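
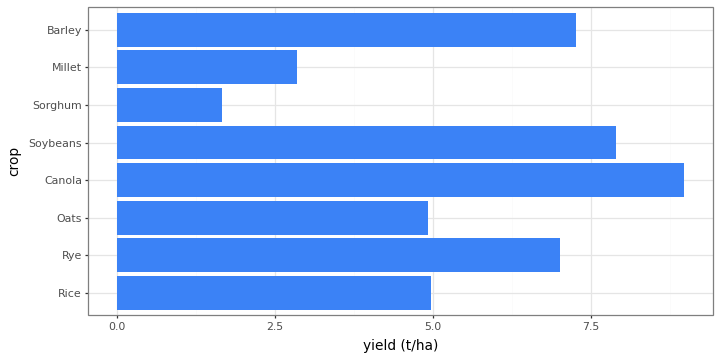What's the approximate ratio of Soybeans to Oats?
Soybeans ≈ 8, Oats ≈ 5; 8/5 ≈ 1.6.

≈ 1.6×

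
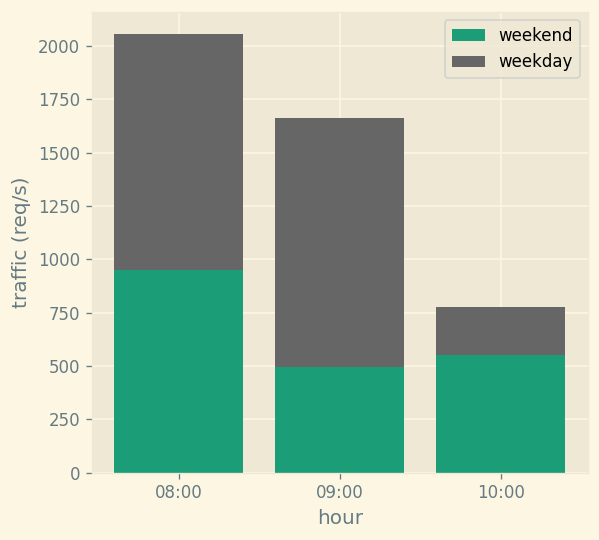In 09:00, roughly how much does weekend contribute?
≈ 400

weekend top ≈ 400, bottom ≈ 0; segment ≈ 400.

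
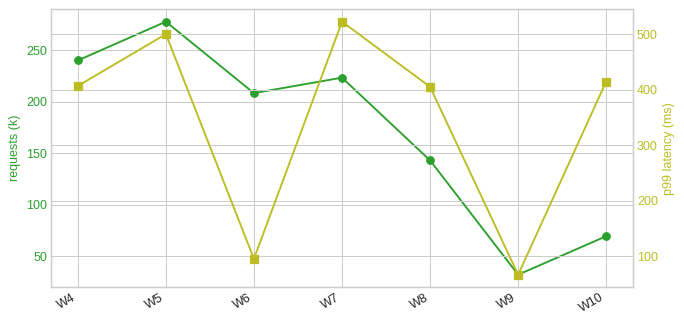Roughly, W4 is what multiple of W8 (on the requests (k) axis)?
≈ 1.67×

W4 ≈ 250, W8 ≈ 150; 250/150 ≈ 1.67.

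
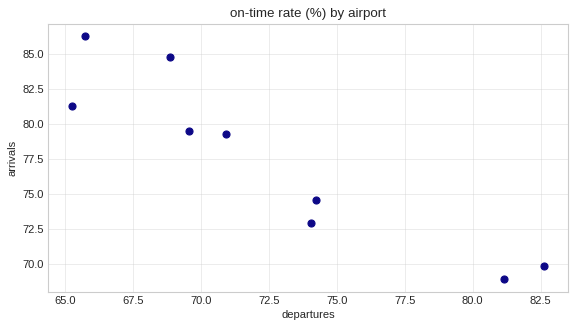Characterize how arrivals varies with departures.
Points are negatively correlated; strong (|r| ≈ 0.9).

negative, strong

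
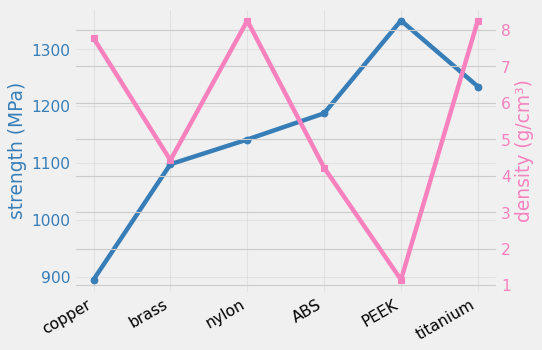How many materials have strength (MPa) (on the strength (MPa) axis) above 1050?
5

Above 1050: brass, nylon, ABS, PEEK, titanium.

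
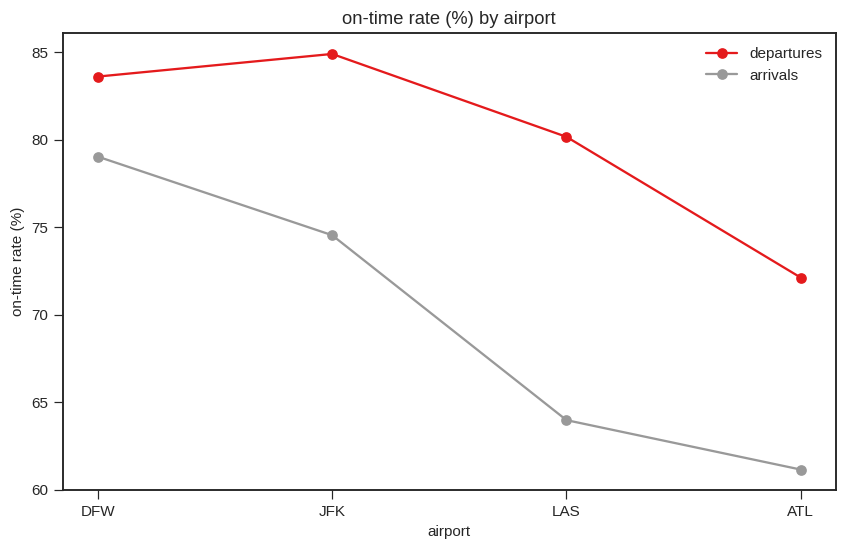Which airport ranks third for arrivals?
Top 4 for arrivals: DFW ≈ 80, JFK ≈ 74, LAS ≈ 64, ATL ≈ 62.

LAS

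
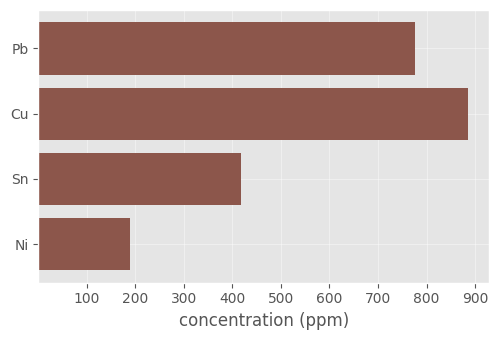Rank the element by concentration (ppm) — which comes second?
Pb

Top 3: Cu ≈ 900, Pb ≈ 800, Sn ≈ 400.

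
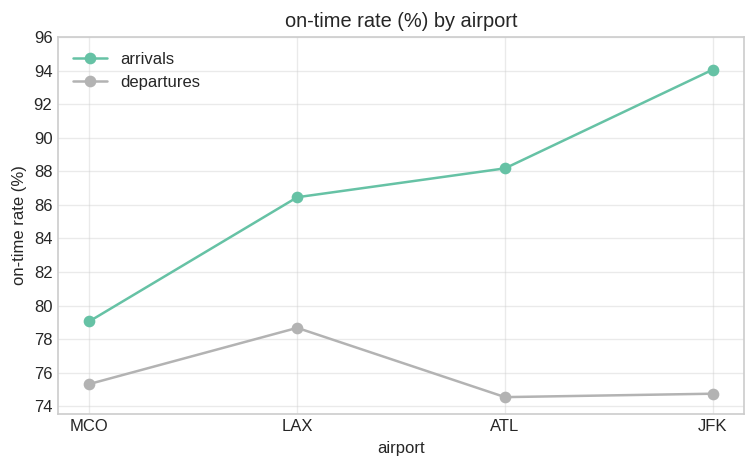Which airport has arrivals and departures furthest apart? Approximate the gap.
JFK, ≈ 20 %

JFK: arrivals ≈ 94, departures ≈ 74 → gap ≈ 20. Next-largest (ATL) is only ≈ 14.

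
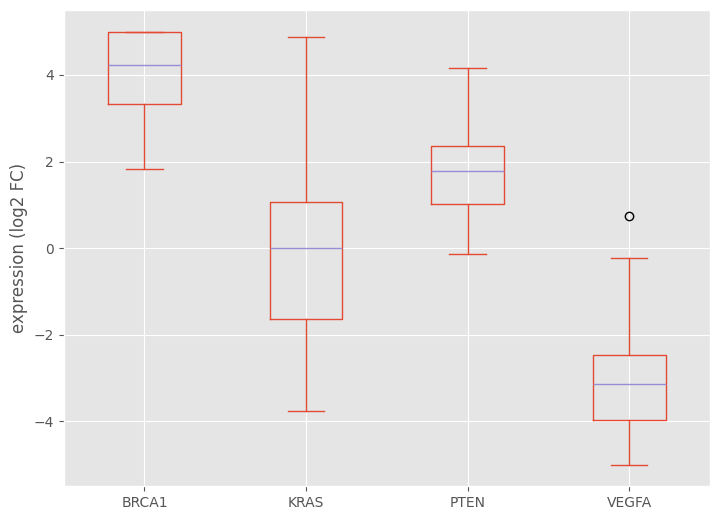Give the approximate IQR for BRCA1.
≈ 2

Q3 ≈ 5, Q1 ≈ 3; IQR ≈ 2.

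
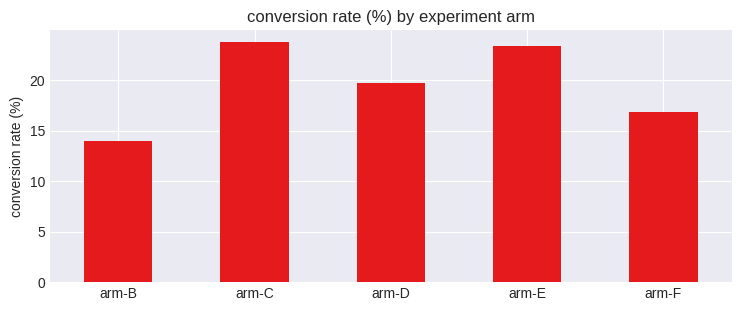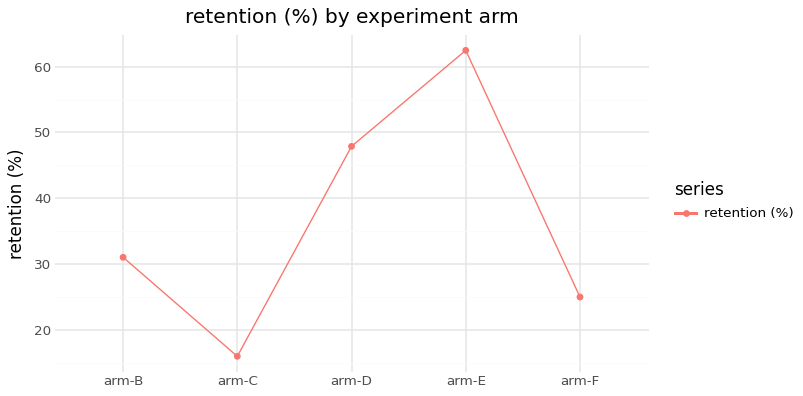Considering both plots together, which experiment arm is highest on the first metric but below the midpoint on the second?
Chart 2 median retention (%) ≈ 30; below-median experiment arms: arm-C, arm-F. Among those, arm-C has the highest conversion rate (%) (≈ 25).

arm-C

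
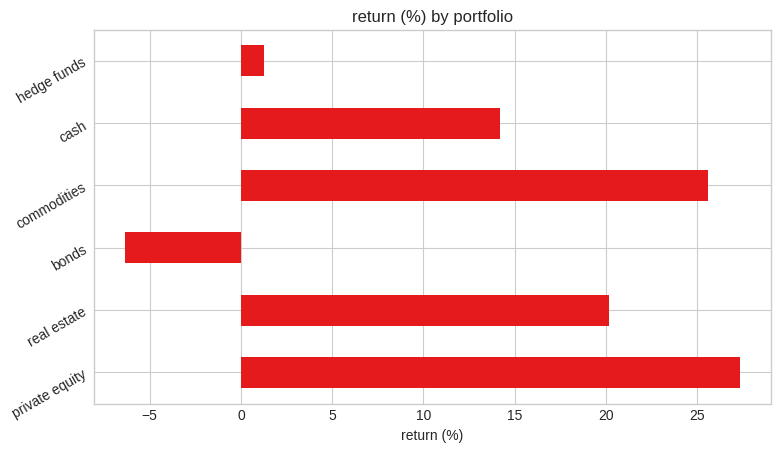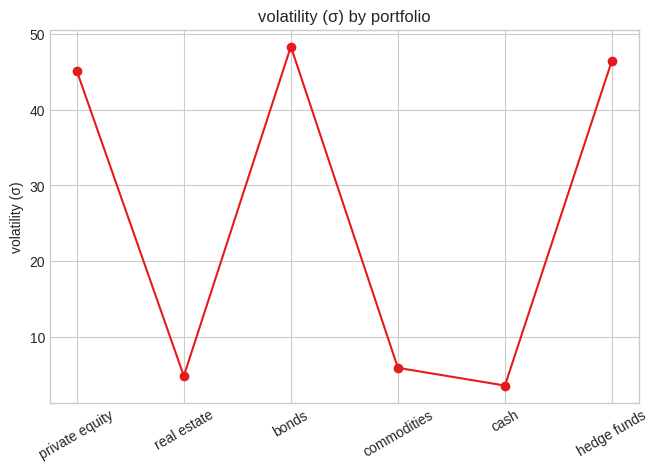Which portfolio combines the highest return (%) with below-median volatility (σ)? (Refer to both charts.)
commodities

Chart 2 median volatility (σ) ≈ 25; below-median portfolios: real estate, commodities, cash. Among those, commodities has the highest return (%) (≈ 25).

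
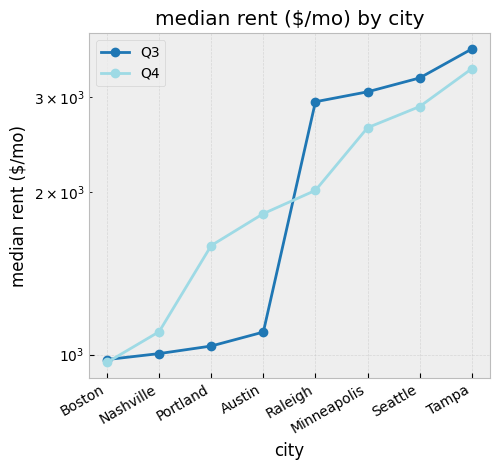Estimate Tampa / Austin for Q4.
≈ 1.75×

Tampa ≈ 3500, Austin ≈ 2000; 3500/2000 ≈ 1.75.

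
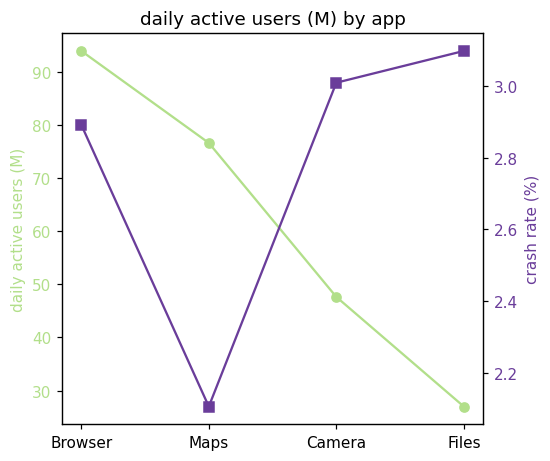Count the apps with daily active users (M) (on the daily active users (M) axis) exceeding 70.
2

Above 70: Browser, Maps.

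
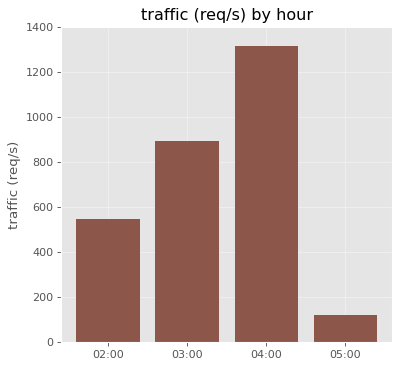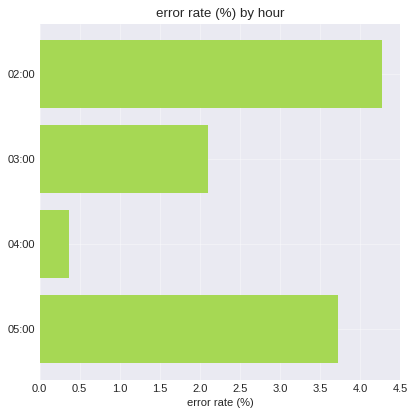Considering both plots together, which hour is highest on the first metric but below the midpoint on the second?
04:00

Chart 2 median error rate (%) ≈ 3; below-median hours: 03:00, 04:00. Among those, 04:00 has the highest traffic (req/s) (≈ 1400).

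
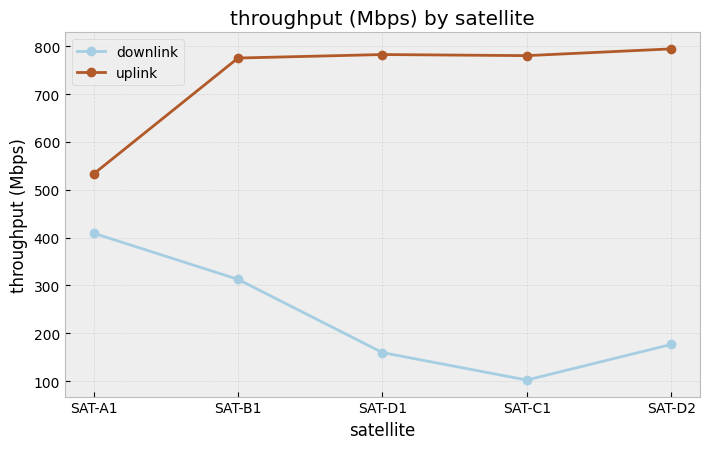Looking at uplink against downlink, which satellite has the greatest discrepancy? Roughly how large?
SAT-C1, ≈ 700 Mbps

SAT-C1: uplink ≈ 800, downlink ≈ 100 → gap ≈ 700. Next-largest (SAT-D1) is only ≈ 600.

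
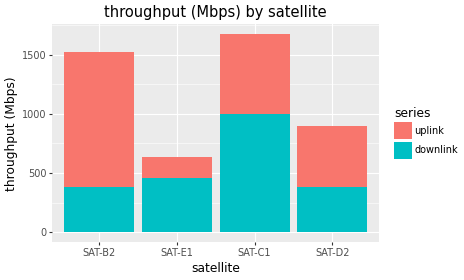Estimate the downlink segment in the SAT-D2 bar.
≈ 400

downlink top ≈ 400, bottom ≈ 0; segment ≈ 400.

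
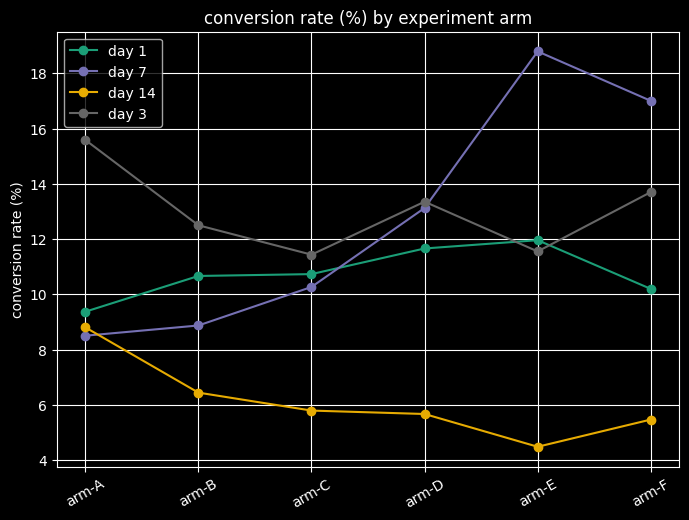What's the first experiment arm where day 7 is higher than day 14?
arm-B

arm-A: day 7 ≈ 8 vs day 14 ≈ 8 (not yet); arm-B: day 7 ≈ 8 vs day 14 ≈ 6 (first crossover).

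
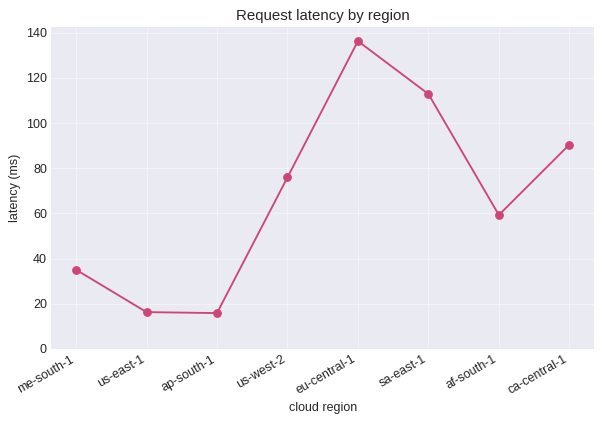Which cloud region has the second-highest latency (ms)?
Top 3: eu-central-1 ≈ 140, sa-east-1 ≈ 120, ca-central-1 ≈ 100.

sa-east-1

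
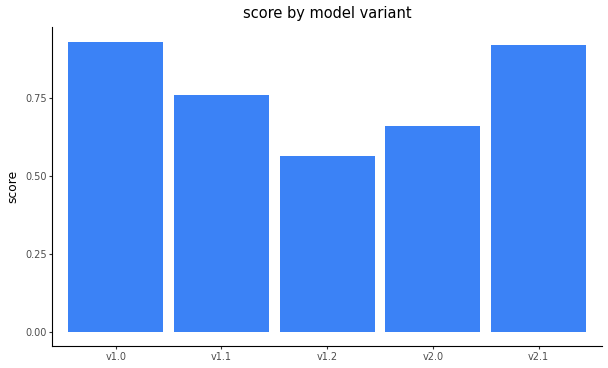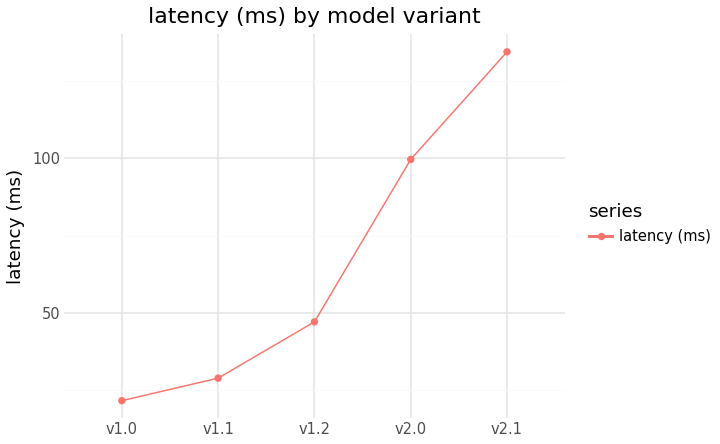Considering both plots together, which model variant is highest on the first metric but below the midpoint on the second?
v1.0

Chart 2 median latency (ms) ≈ 40; below-median model variants: v1.0, v1.1. Among those, v1.0 has the highest score (≈ 0.9).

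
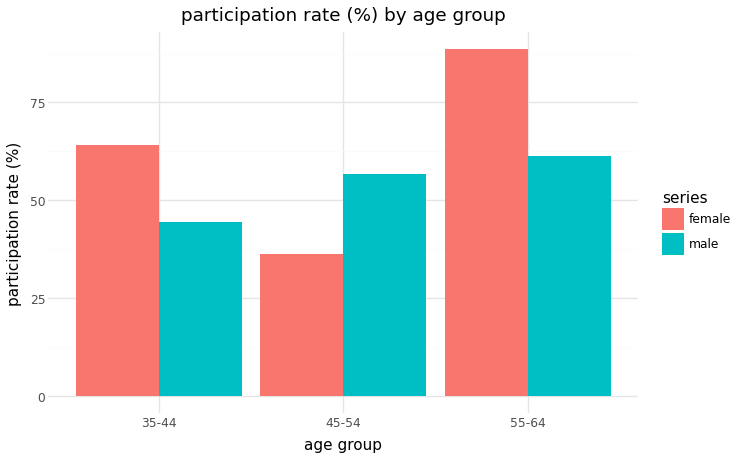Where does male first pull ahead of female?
35-44: male ≈ 40 vs female ≈ 60 (not yet); 45-54: male ≈ 60 vs female ≈ 40 (first crossover).

45-54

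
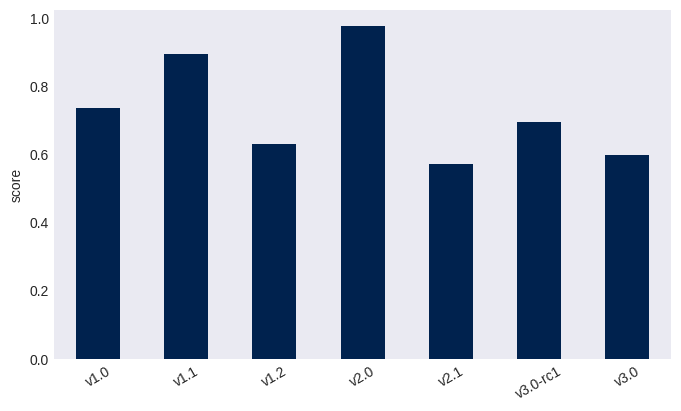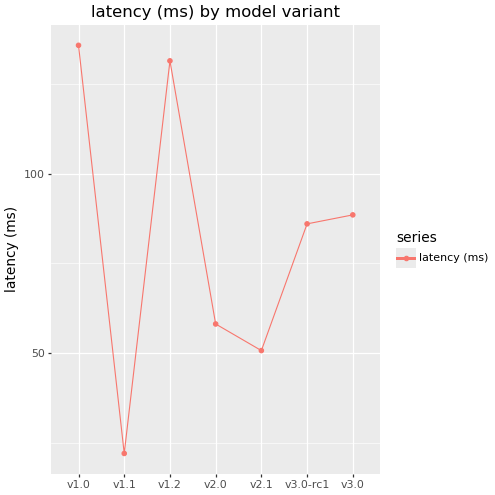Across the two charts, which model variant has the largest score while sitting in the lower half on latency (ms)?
Chart 2 median latency (ms) ≈ 80; below-median model variants: v1.1, v2.0, v2.1. Among those, v2.0 has the highest score (≈ 1).

v2.0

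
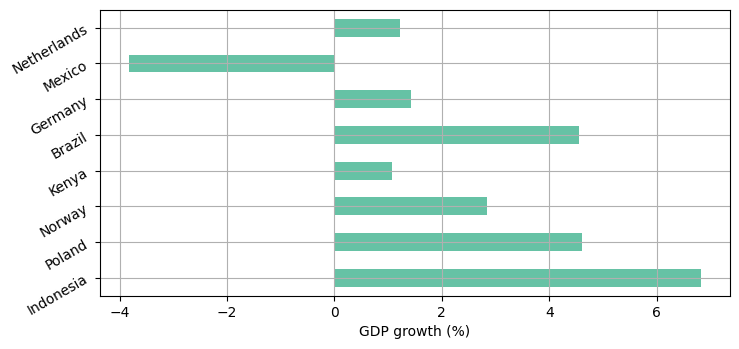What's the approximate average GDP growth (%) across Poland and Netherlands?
(5 + 1) / 2 ≈ 3.

≈ 3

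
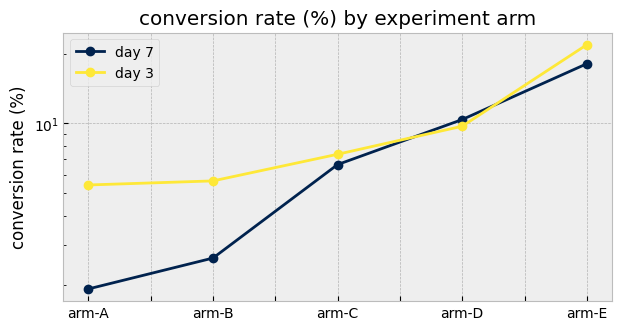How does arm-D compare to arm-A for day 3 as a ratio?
arm-D ≈ 10, arm-A ≈ 6; 10/6 ≈ 1.67.

≈ 1.67×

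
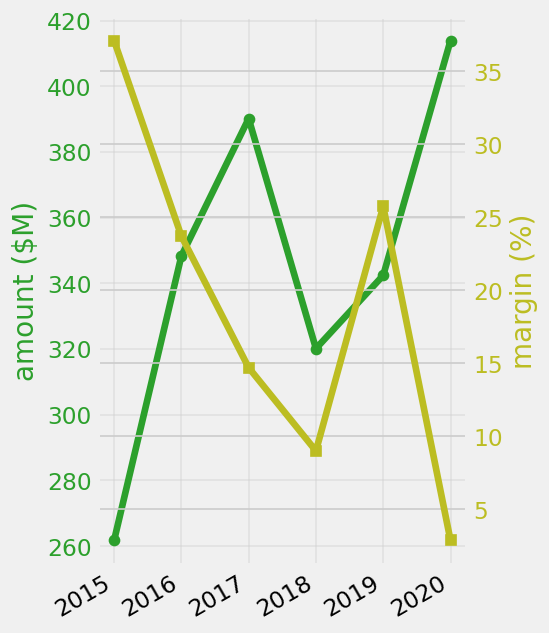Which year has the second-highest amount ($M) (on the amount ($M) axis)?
2017

Top 3 (on the amount ($M) axis): 2020 ≈ 420, 2017 ≈ 400, 2016 ≈ 340.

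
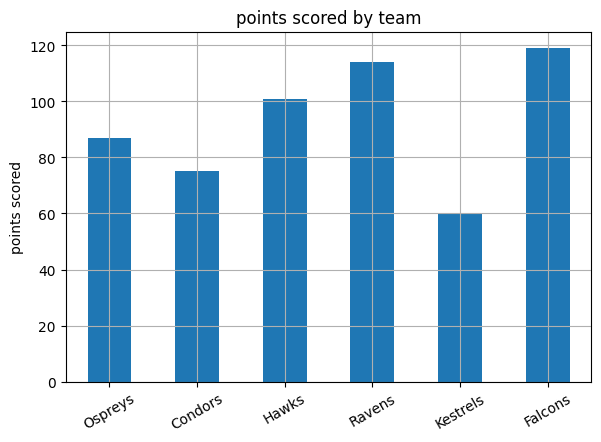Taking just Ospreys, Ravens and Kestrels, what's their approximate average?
(90 + 110 + 60) / 3 ≈ 87.

≈ 87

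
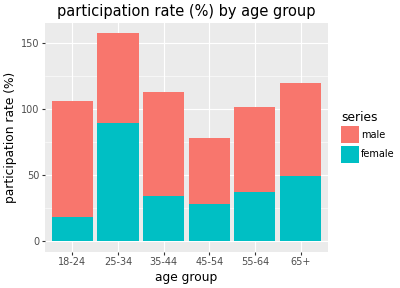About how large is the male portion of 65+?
male top ≈ 120, bottom ≈ 40; segment ≈ 80.

≈ 80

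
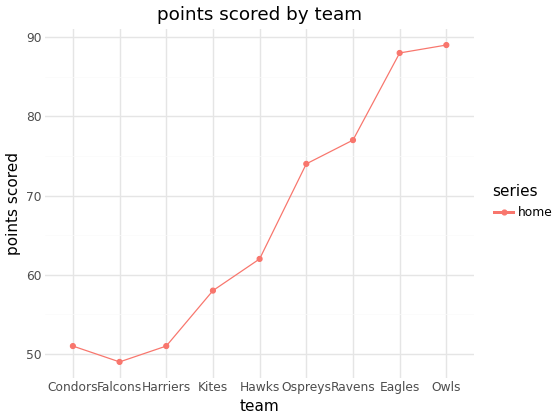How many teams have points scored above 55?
6

Above 55: Kites, Hawks, Ospreys, Ravens, Eagles, Owls.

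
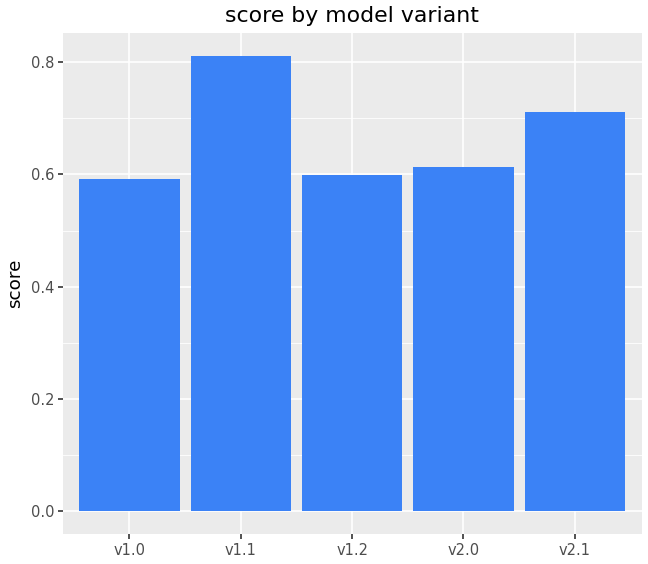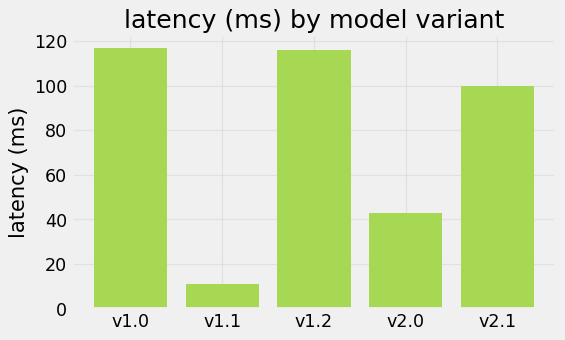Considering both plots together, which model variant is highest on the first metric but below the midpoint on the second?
Chart 2 median latency (ms) ≈ 100; below-median model variants: v1.1, v2.0. Among those, v1.1 has the highest score (≈ 0.8).

v1.1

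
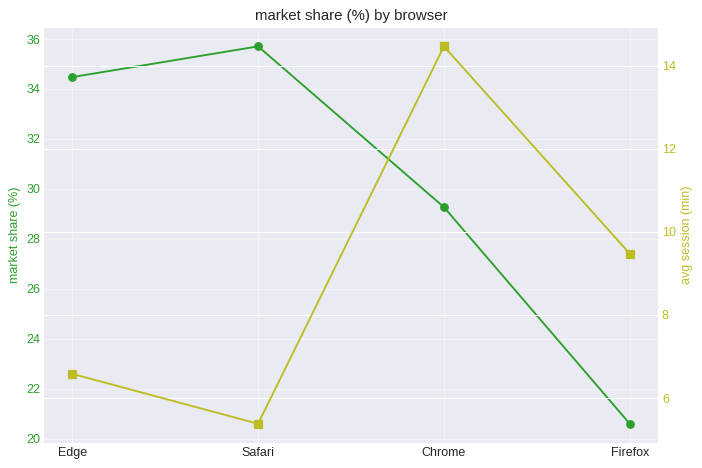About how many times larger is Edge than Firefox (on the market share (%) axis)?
≈ 1.7×

Edge ≈ 34, Firefox ≈ 20; 34/20 ≈ 1.7.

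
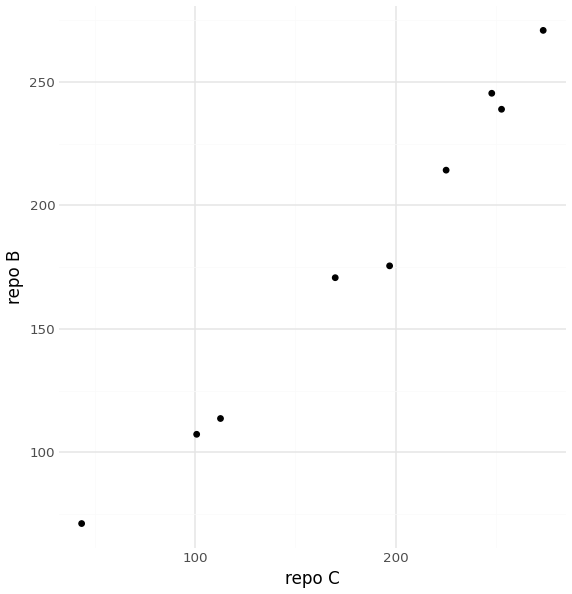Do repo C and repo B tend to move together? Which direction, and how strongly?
Points are positively correlated; strong (|r| ≈ 1.0).

positive, strong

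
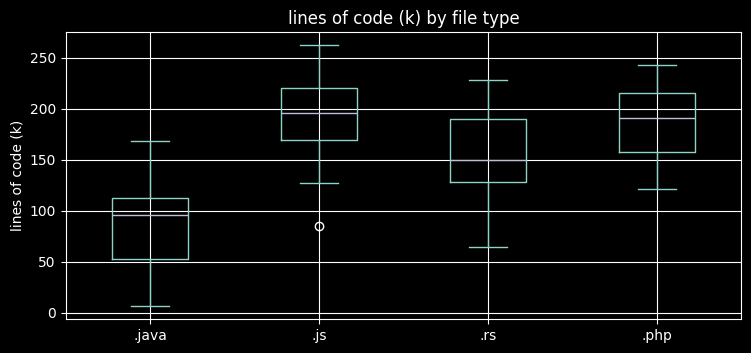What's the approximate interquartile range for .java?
≈ 60

Q3 ≈ 110, Q1 ≈ 50; IQR ≈ 60.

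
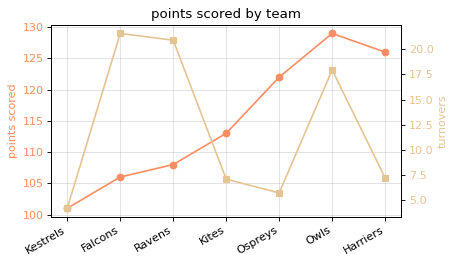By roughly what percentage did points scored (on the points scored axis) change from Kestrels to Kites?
≈ +15%

Kestrels ≈ 100, Kites ≈ 115; (115 − 100) / 100 ≈ +15%.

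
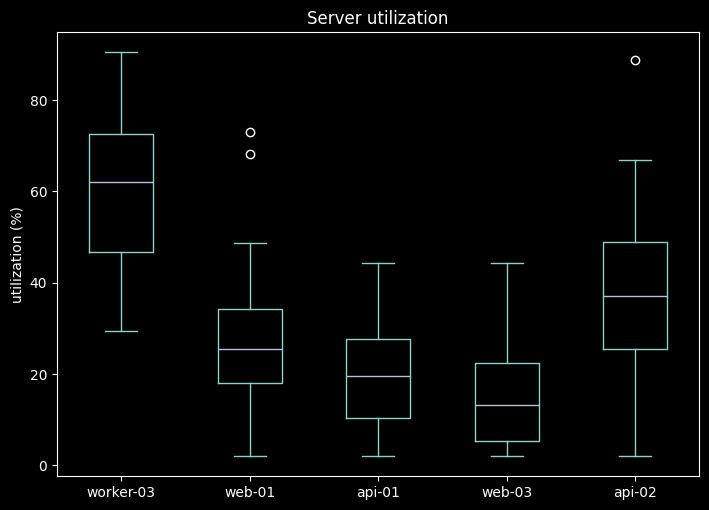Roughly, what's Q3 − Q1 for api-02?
≈ 25

Q3 ≈ 50, Q1 ≈ 25; IQR ≈ 25.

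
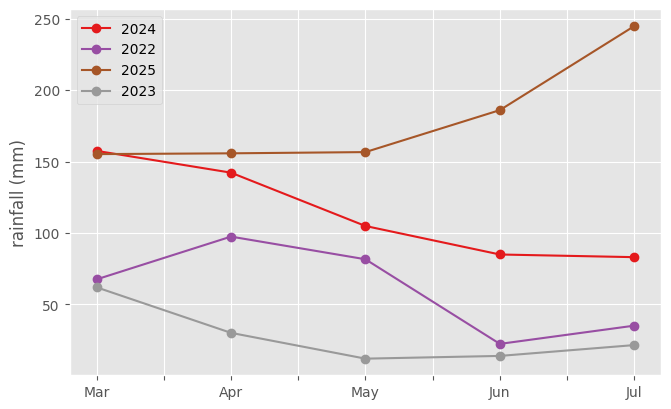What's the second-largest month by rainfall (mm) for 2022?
May

Top 3 for 2022: Apr ≈ 100, May ≈ 80, Mar ≈ 60.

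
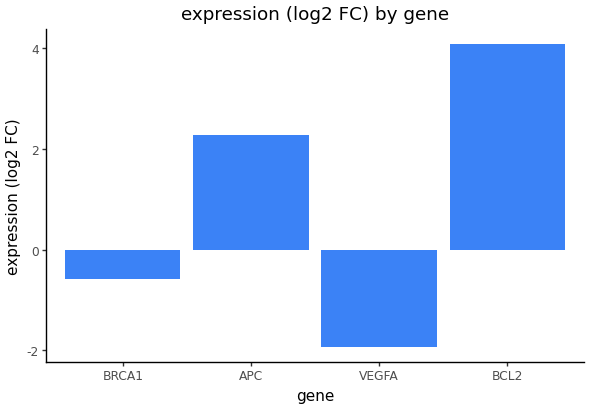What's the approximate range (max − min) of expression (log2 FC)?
Max BCL2 ≈ 4, min VEGFA ≈ -2; range ≈ 6.

≈ 6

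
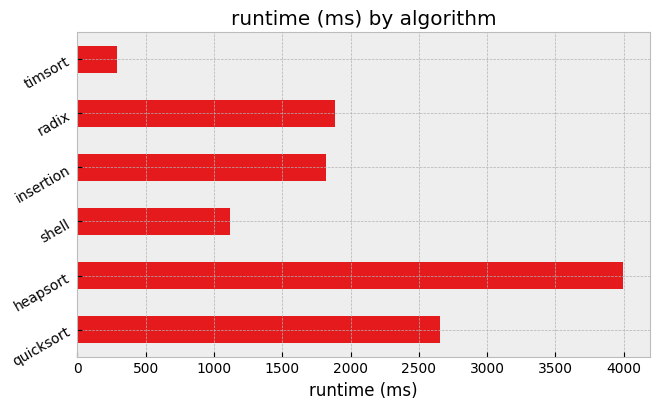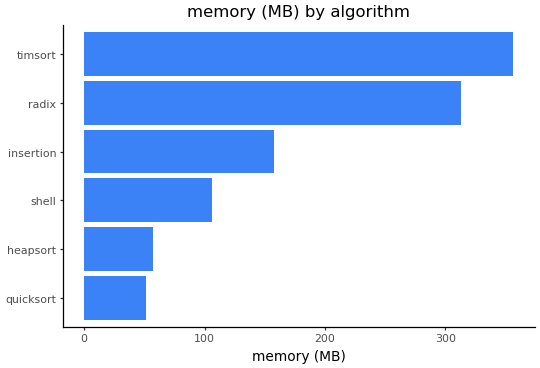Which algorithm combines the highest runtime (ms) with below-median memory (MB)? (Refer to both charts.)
Chart 2 median memory (MB) ≈ 150; below-median algorithms: quicksort, heapsort, shell. Among those, heapsort has the highest runtime (ms) (≈ 4000).

heapsort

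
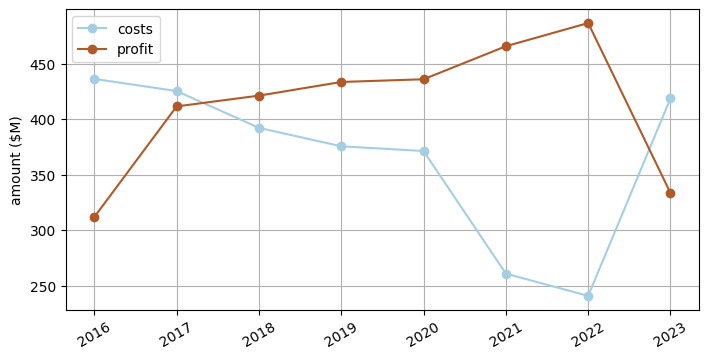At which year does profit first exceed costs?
2017: profit ≈ 400 vs costs ≈ 425 (not yet); 2018: profit ≈ 425 vs costs ≈ 400 (first crossover).

2018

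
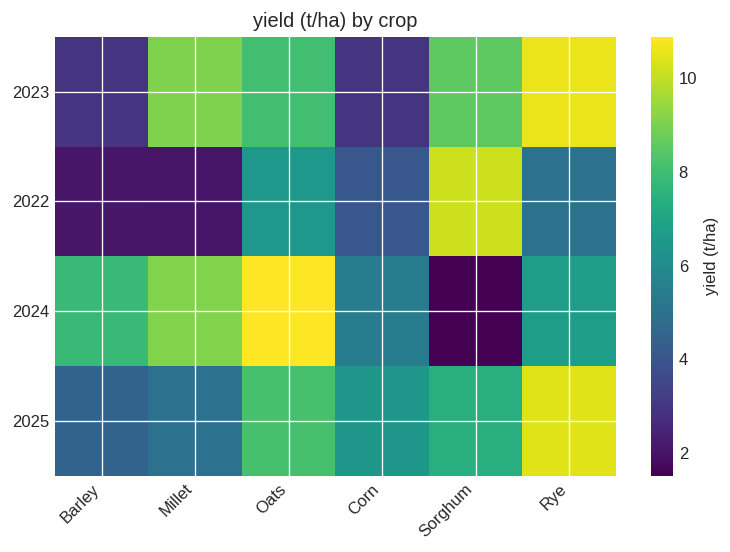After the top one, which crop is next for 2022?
Top 3 for 2022: Sorghum ≈ 10, Oats ≈ 7, Rye ≈ 5.

Oats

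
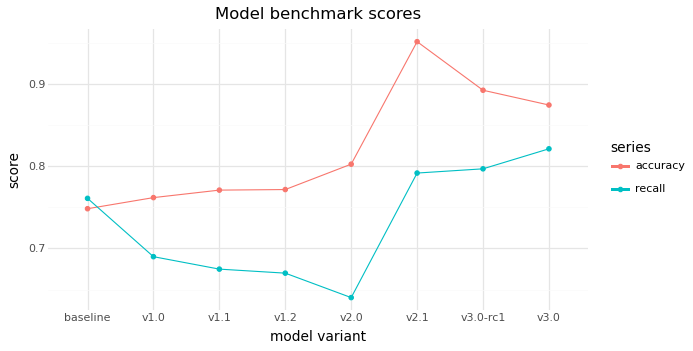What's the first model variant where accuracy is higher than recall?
baseline: accuracy ≈ 0.75 vs recall ≈ 0.75 (not yet); v1.0: accuracy ≈ 0.75 vs recall ≈ 0.70 (first crossover).

v1.0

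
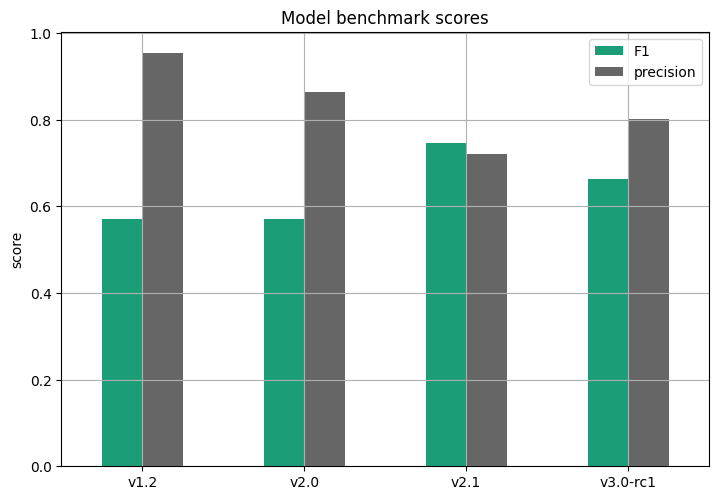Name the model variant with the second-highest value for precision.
Top 3 for precision: v1.2 ≈ 1.0, v2.0 ≈ 0.9, v3.0-rc1 ≈ 0.8.

v2.0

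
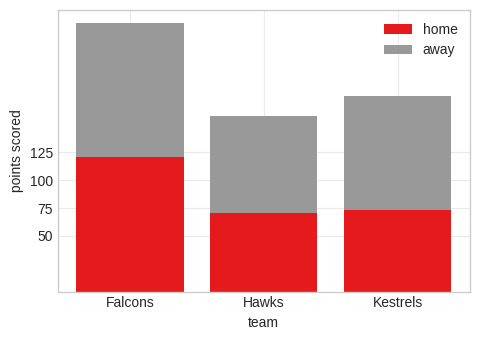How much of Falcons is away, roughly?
≈ 125

away top ≈ 250, bottom ≈ 125; segment ≈ 125.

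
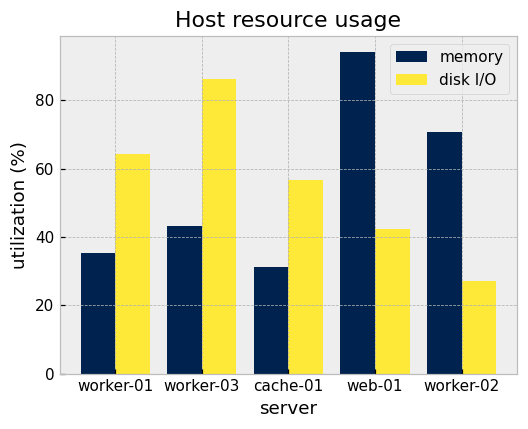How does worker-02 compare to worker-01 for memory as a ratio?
worker-02 ≈ 70, worker-01 ≈ 40; 70/40 ≈ 1.75.

≈ 1.75×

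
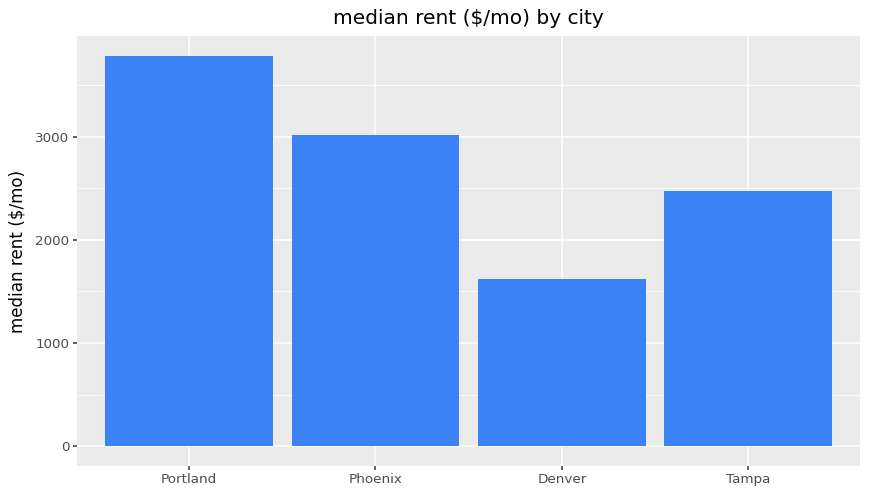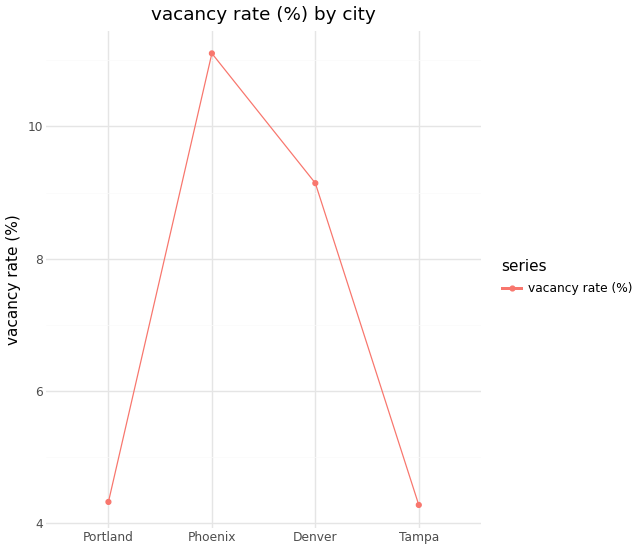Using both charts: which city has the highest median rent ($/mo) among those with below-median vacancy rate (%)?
Portland

Chart 2 median vacancy rate (%) ≈ 6; below-median cities: Portland, Tampa. Among those, Portland has the highest median rent ($/mo) (≈ 4000).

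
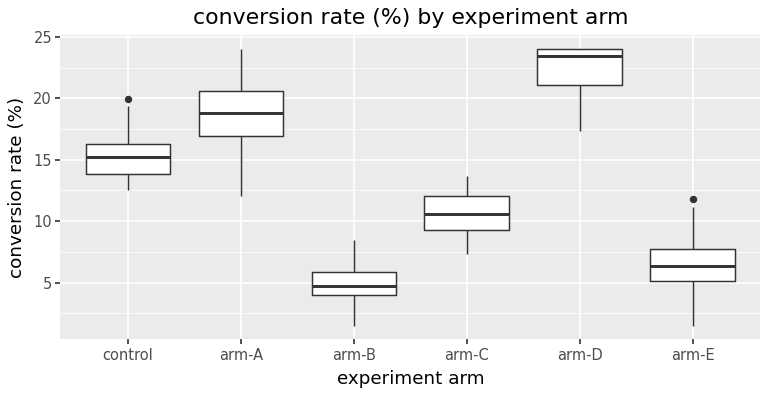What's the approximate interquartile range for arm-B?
Q3 ≈ 6, Q1 ≈ 4; IQR ≈ 2.

≈ 2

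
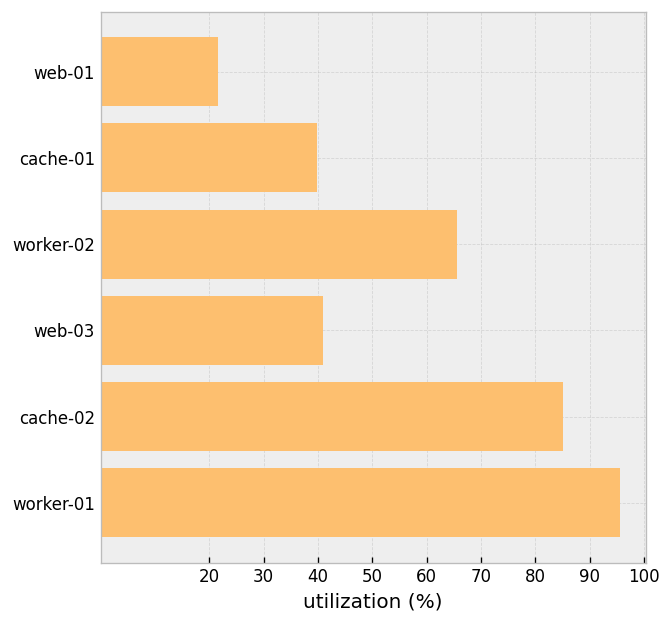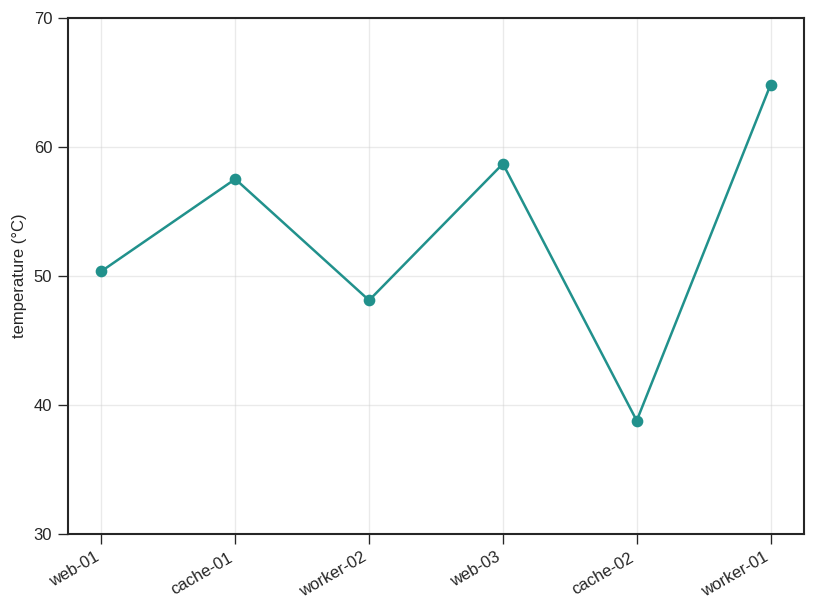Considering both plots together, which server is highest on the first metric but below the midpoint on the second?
Chart 2 median temperature (°C) ≈ 50; below-median servers: web-01, worker-02, cache-02. Among those, cache-02 has the highest utilization (%) (≈ 90).

cache-02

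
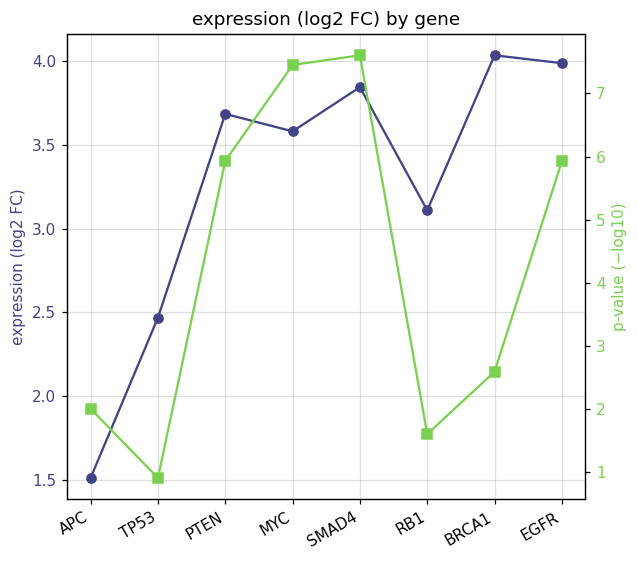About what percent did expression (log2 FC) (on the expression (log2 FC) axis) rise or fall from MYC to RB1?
≈ -14.3%

MYC ≈ 3.5, RB1 ≈ 3.0; (3.0 − 3.5) / 3.5 ≈ -14.3%.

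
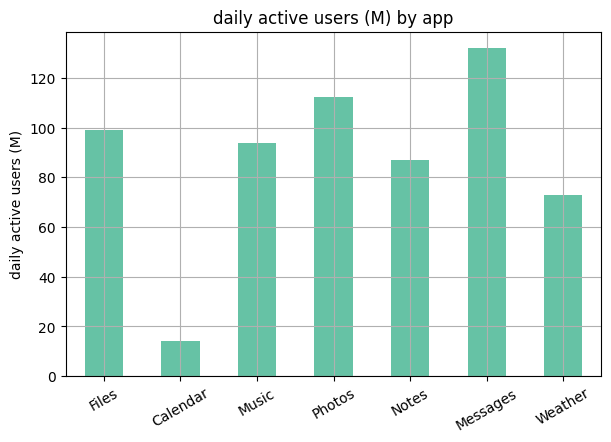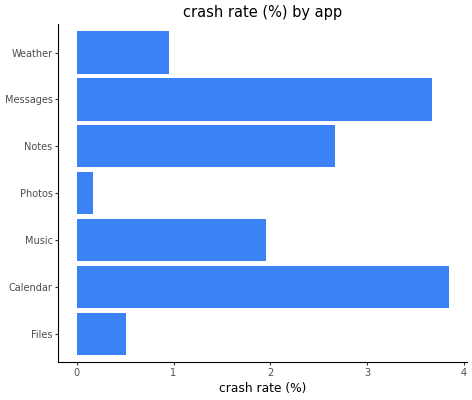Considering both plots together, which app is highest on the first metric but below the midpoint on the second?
Photos

Chart 2 median crash rate (%) ≈ 2; below-median apps: Files, Photos, Weather. Among those, Photos has the highest daily active users (M) (≈ 120).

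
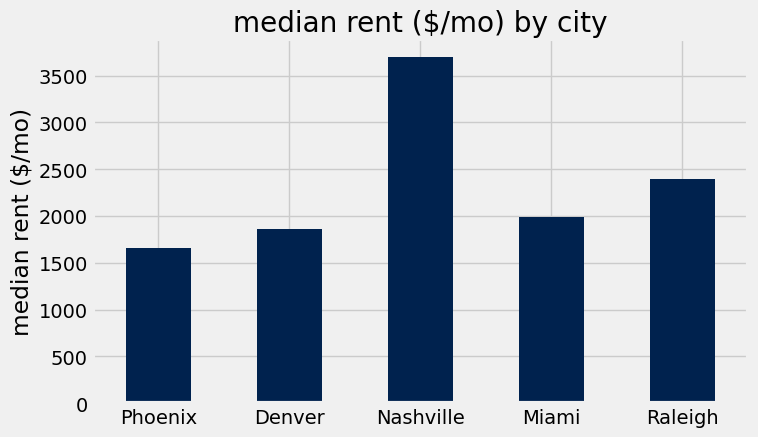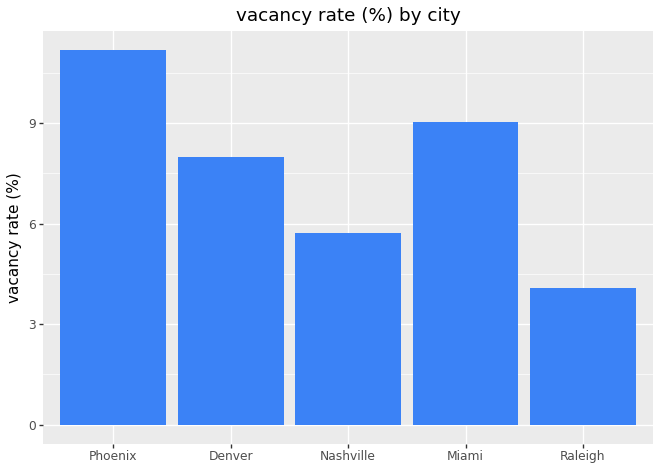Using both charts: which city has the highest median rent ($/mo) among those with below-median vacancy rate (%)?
Nashville

Chart 2 median vacancy rate (%) ≈ 8; below-median cities: Nashville, Raleigh. Among those, Nashville has the highest median rent ($/mo) (≈ 3500).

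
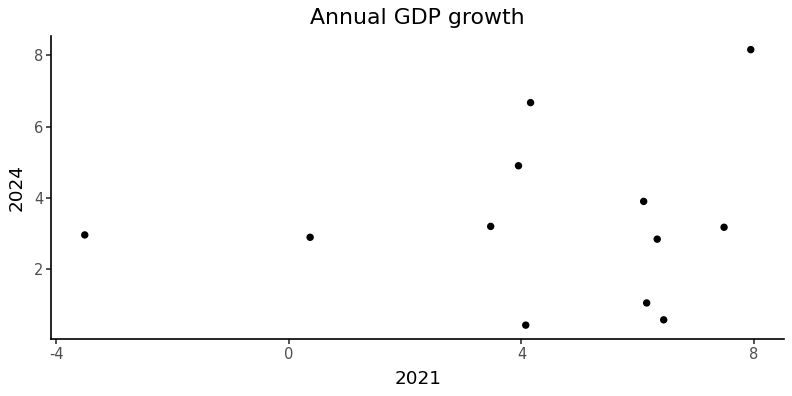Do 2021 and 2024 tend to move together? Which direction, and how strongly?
Points are roughly uncorrelated; weak (|r| ≈ 0.1).

no clear correlation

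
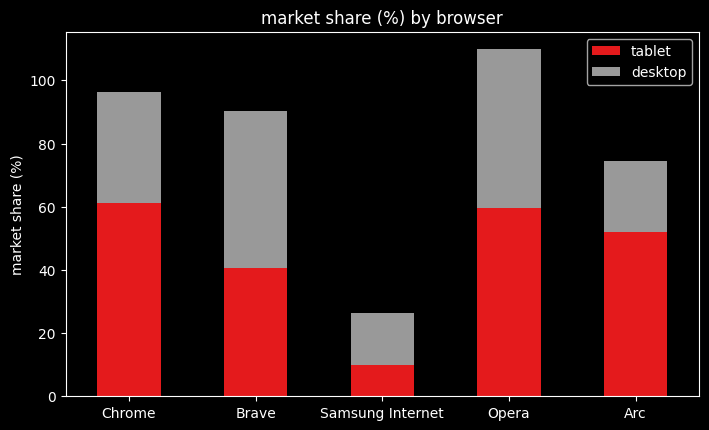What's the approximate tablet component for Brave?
≈ 40

tablet top ≈ 40, bottom ≈ 0; segment ≈ 40.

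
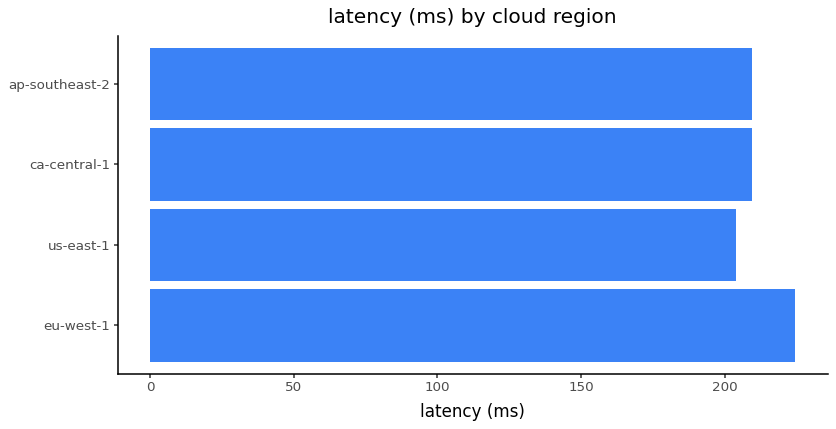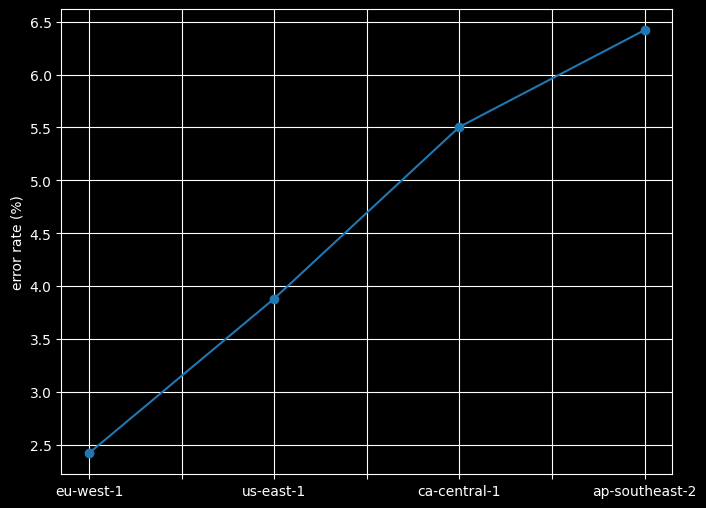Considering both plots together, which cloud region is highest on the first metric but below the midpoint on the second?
eu-west-1

Chart 2 median error rate (%) ≈ 5; below-median cloud regions: eu-west-1, us-east-1. Among those, eu-west-1 has the highest latency (ms) (≈ 225).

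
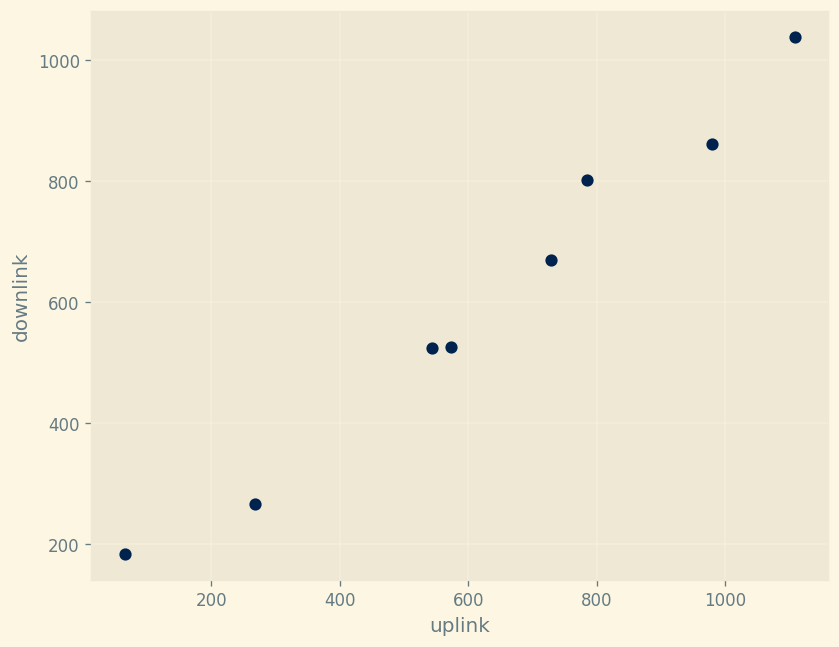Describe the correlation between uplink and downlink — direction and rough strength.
positive, strong

Points are positively correlated; strong (|r| ≈ 1.0).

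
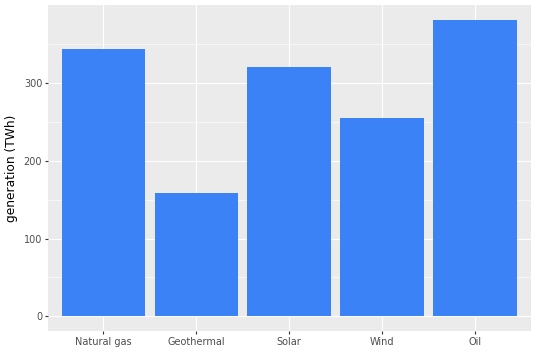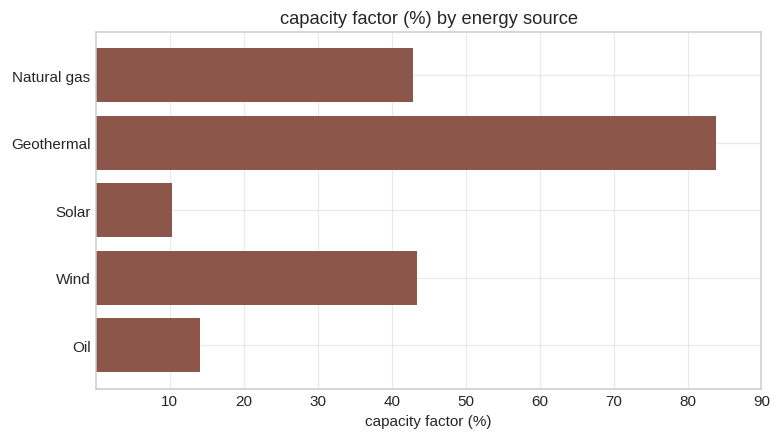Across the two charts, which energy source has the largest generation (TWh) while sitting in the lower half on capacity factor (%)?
Oil

Chart 2 median capacity factor (%) ≈ 40; below-median energy sources: Solar, Oil. Among those, Oil has the highest generation (TWh) (≈ 400).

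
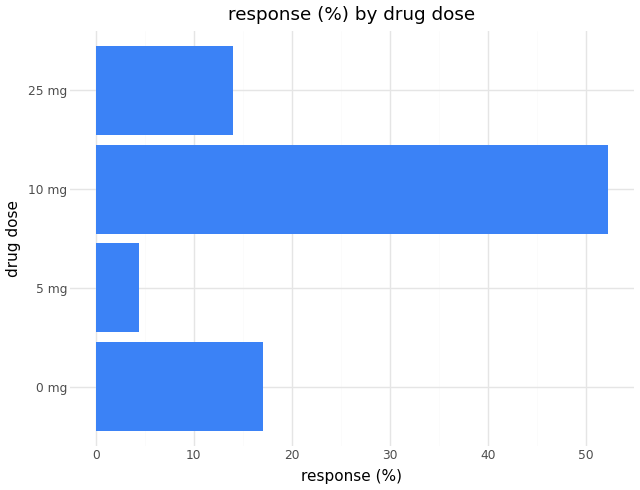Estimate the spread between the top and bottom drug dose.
Max 10 mg ≈ 50, min 5 mg ≈ 5; range ≈ 45.

≈ 45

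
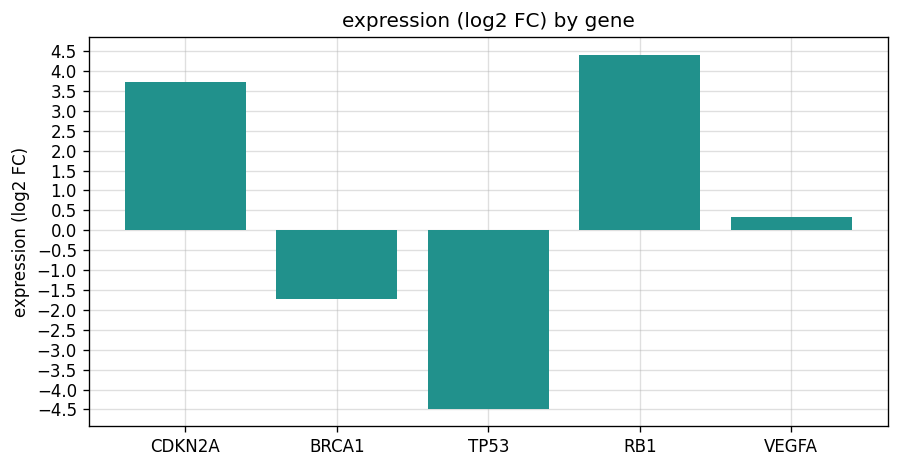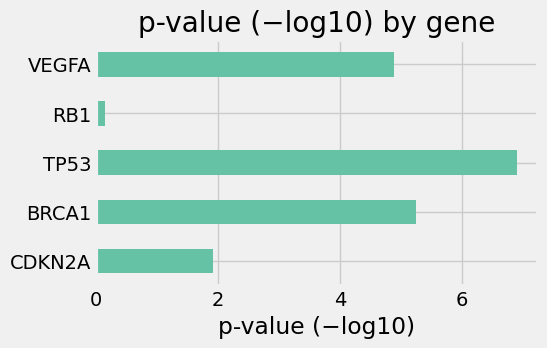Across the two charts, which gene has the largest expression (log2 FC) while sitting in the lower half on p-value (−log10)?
Chart 2 median p-value (−log10) ≈ 5; below-median genes: CDKN2A, RB1. Among those, RB1 has the highest expression (log2 FC) (≈ 4.5).

RB1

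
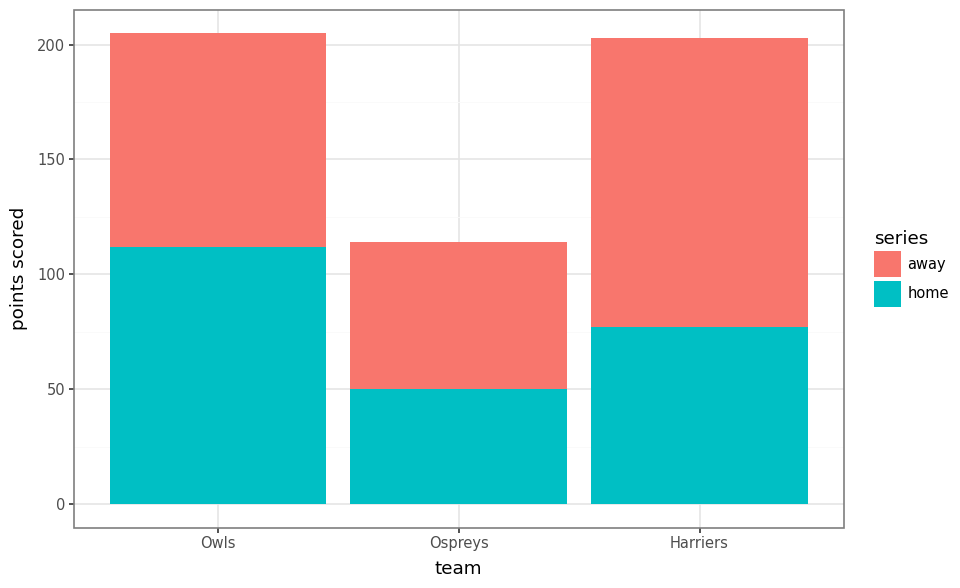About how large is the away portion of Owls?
away top ≈ 200, bottom ≈ 120; segment ≈ 80.

≈ 80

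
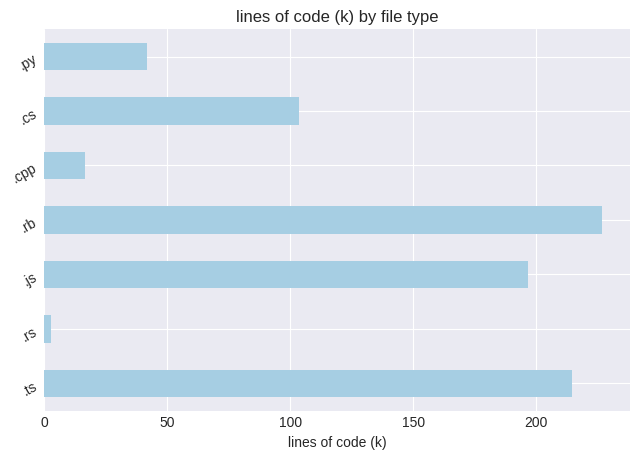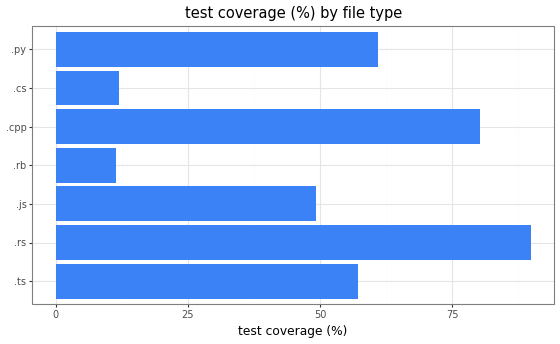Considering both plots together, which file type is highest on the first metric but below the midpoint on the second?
.rb

Chart 2 median test coverage (%) ≈ 60; below-median file types: .js, .rb, .cs. Among those, .rb has the highest lines of code (k) (≈ 225).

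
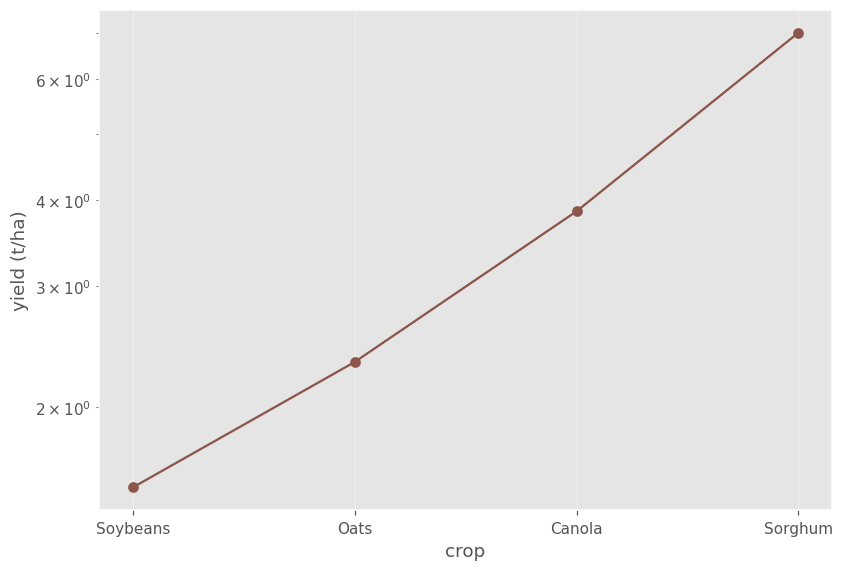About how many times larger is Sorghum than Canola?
Sorghum ≈ 7.0, Canola ≈ 4.0; 7.0/4.0 ≈ 1.75.

≈ 1.75×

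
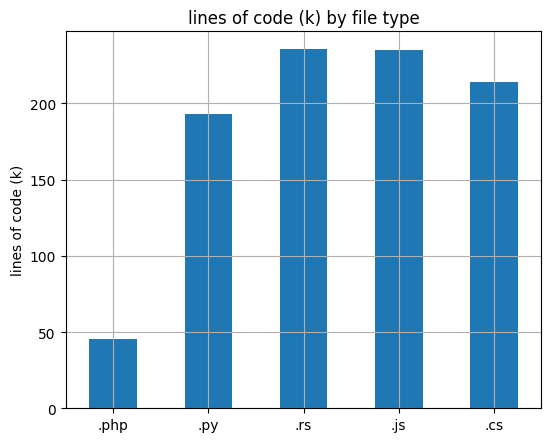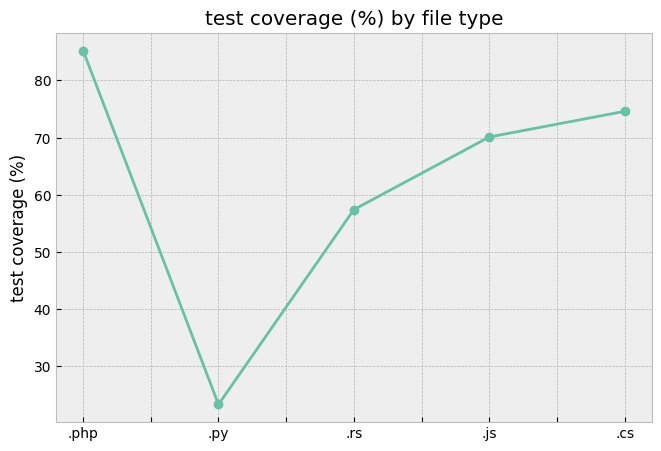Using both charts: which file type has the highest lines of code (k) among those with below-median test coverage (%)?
.rs

Chart 2 median test coverage (%) ≈ 70; below-median file types: .py, .rs. Among those, .rs has the highest lines of code (k) (≈ 225).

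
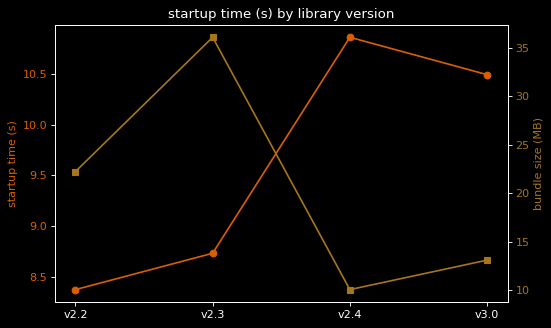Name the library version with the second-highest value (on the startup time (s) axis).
Top 3 (on the startup time (s) axis): v2.4 ≈ 11.0, v3.0 ≈ 10.5, v2.3 ≈ 8.5.

v3.0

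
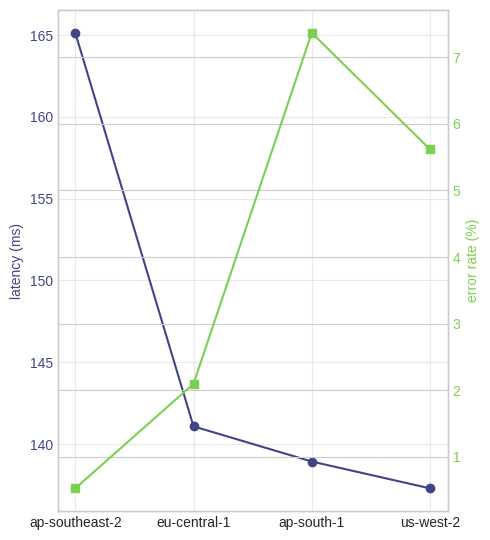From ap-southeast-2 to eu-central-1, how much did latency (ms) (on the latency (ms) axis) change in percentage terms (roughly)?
ap-southeast-2 ≈ 165, eu-central-1 ≈ 140; (140 − 165) / 165 ≈ -15.2%.

≈ -15.2%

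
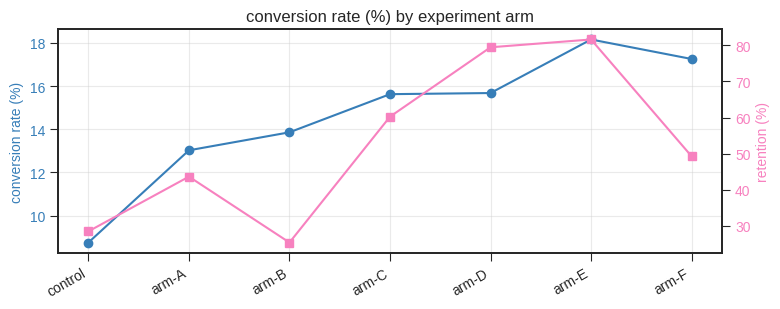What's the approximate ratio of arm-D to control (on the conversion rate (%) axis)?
arm-D ≈ 16, control ≈ 9; 16/9 ≈ 1.78.

≈ 1.78×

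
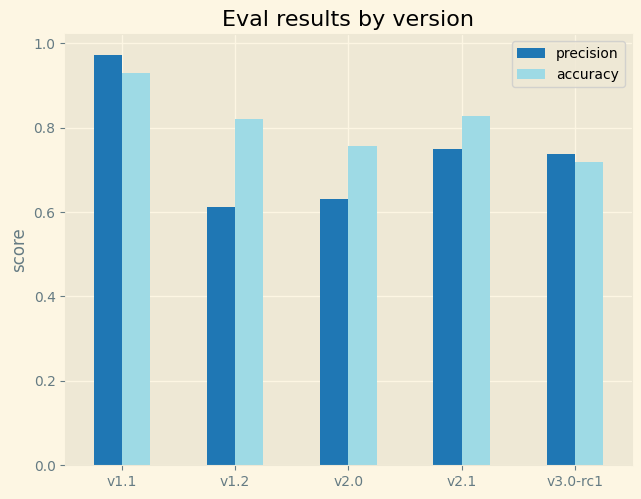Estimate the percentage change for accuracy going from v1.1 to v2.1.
v1.1 ≈ 0.9, v2.1 ≈ 0.8; (0.8 − 0.9) / 0.9 ≈ -11.1%.

≈ -11.1%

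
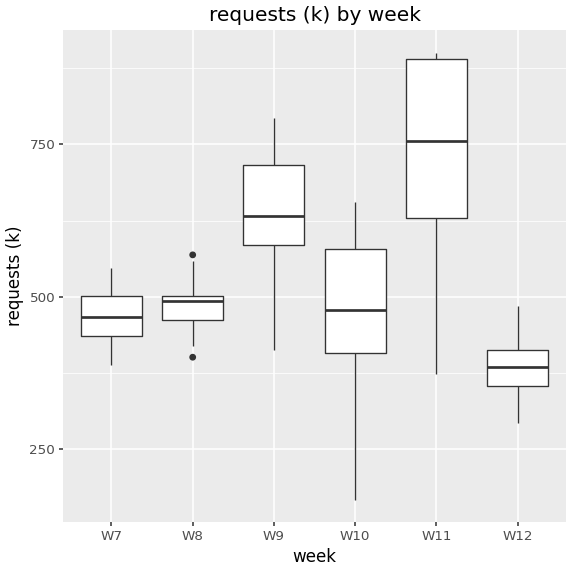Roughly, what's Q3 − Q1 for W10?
Q3 ≈ 600, Q1 ≈ 400; IQR ≈ 200.

≈ 200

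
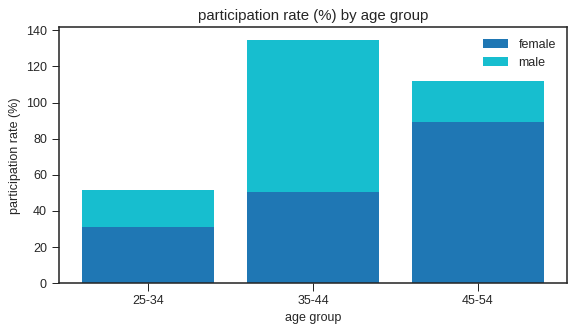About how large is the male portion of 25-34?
male top ≈ 60, bottom ≈ 40; segment ≈ 20.

≈ 20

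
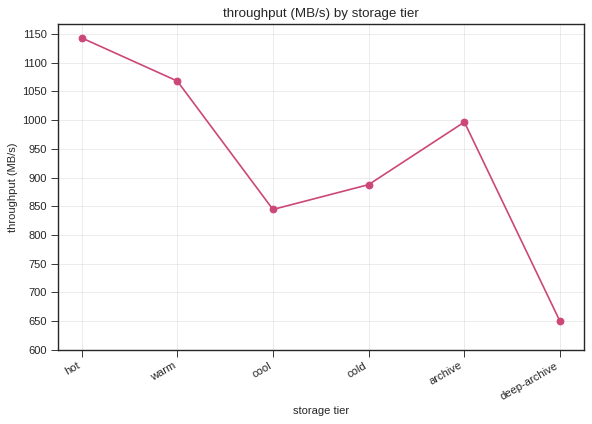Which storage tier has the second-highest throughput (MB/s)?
warm

Top 3: hot ≈ 1150, warm ≈ 1050, archive ≈ 1000.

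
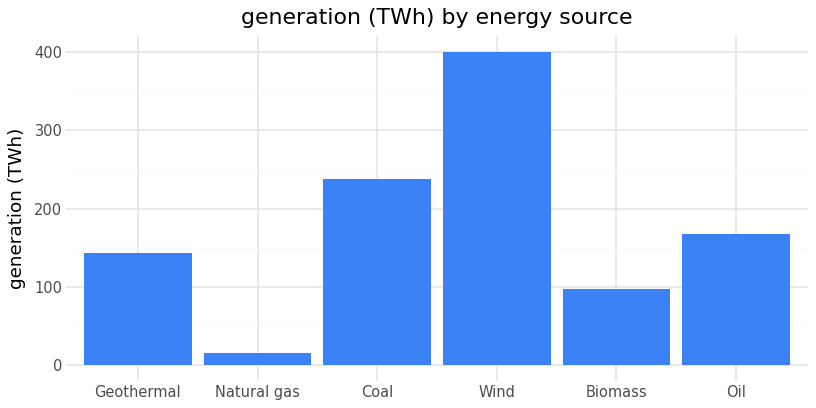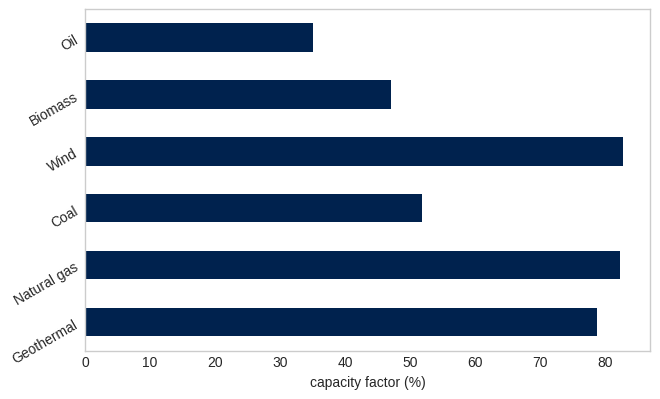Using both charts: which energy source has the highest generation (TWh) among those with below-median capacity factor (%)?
Coal

Chart 2 median capacity factor (%) ≈ 70; below-median energy sources: Coal, Biomass, Oil. Among those, Coal has the highest generation (TWh) (≈ 250).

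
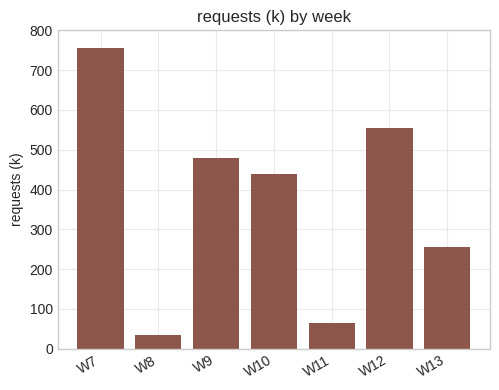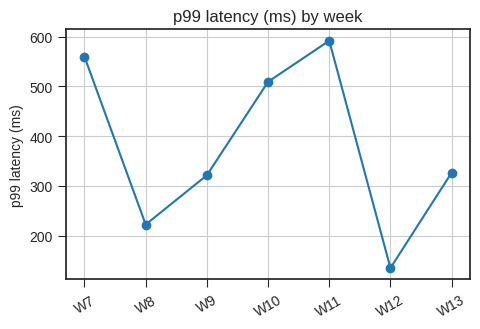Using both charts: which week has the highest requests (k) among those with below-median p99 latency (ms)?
W12

Chart 2 median p99 latency (ms) ≈ 300; below-median weeks: W8, W9, W12. Among those, W12 has the highest requests (k) (≈ 600).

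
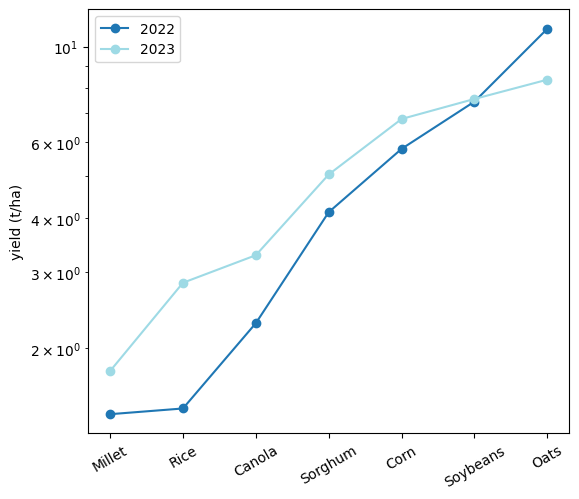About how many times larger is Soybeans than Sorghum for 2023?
Soybeans ≈ 8, Sorghum ≈ 5; 8/5 ≈ 1.6.

≈ 1.6×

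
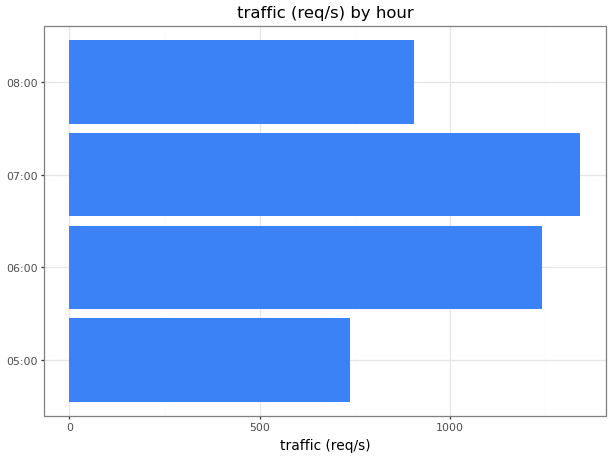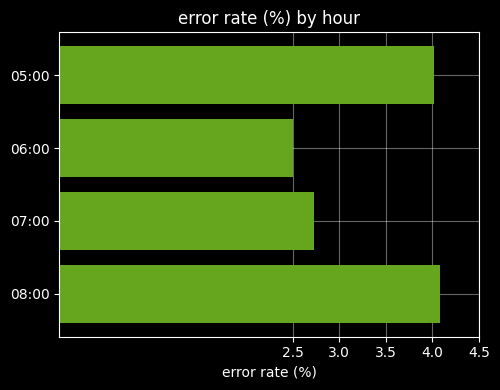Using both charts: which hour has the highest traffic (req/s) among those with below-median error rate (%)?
07:00

Chart 2 median error rate (%) ≈ 3.5; below-median hours: 06:00, 07:00. Among those, 07:00 has the highest traffic (req/s) (≈ 1400).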